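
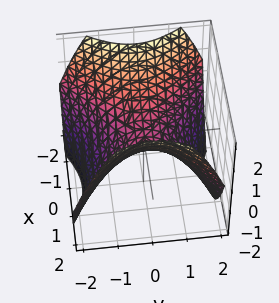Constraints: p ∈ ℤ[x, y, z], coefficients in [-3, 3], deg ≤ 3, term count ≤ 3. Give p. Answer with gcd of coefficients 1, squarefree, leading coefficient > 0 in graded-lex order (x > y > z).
First, the degree is 2 — a saddle surface; a quadric.
Next, symmetries: mirror symmetry y ↦ −y ⇒ only even powers of y; the x ↦ −x reflection is a symmetry, so x appears only in even powers.
Next, against the integer gridlines: it meets the z-axis at z = 0 (among the integer gridlines); one y-axis crossing is at y = 0.
Finally, matching integer coefficients to the picture gives p.

2*x^2 - 2*y^2 - 3*z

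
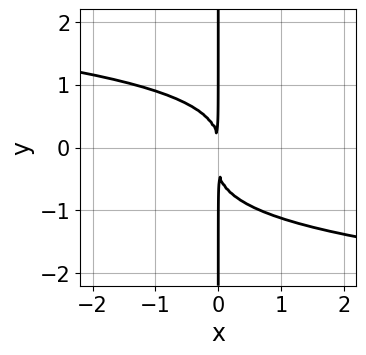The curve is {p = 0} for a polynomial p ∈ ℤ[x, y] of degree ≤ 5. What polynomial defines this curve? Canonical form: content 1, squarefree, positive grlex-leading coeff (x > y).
The degree is 4 — no degree-3 curve has this shape.
From the visible intercepts: every point of the y-axis in the box is on the curve.
Together with the visible shape, these determine p as stated.

3*x*y^3 + x*y^2 + 3*x^2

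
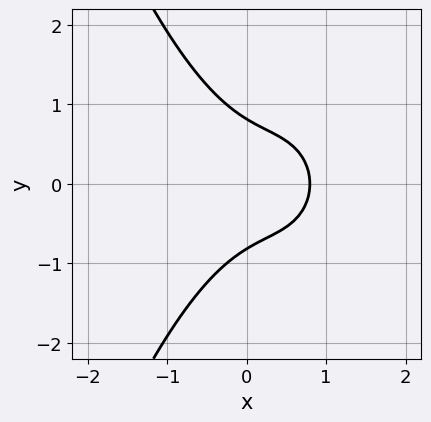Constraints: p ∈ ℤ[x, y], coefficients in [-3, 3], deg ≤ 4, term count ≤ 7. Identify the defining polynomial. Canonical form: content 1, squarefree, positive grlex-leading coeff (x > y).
3*x^3 - 3*x^2 + 3*y^2 + 3*x - 2

(a) Degree: no degree-2 curve has this shape, so deg p = 3.
(b) Symmetries: it's symmetric under y → −y, forcing even powers of y.
(c) Solving for integer coefficients yields p as stated.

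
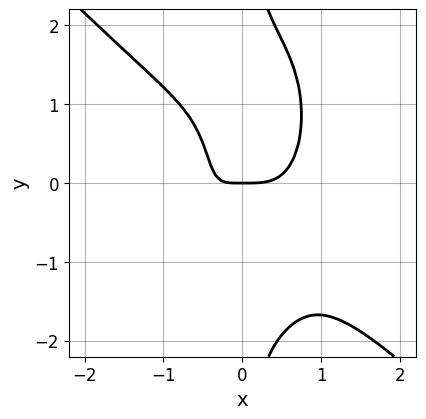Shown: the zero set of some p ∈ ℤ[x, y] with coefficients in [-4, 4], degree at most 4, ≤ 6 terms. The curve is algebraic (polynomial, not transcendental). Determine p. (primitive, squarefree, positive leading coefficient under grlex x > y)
The degree is 4 — the shape is more complex than any degree-3 curve.
Observable constraints: it crosses the y-axis at the gridline y = 0; it crosses the x-axis at the gridline x = 0.
The integer polynomial consistent with all of this is the stated p.

3*x^4 + 2*x^3*y + x*y^3 - 2*x*y - y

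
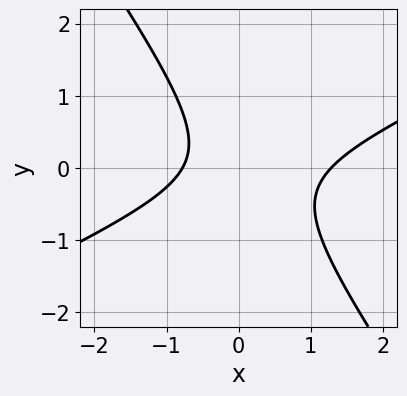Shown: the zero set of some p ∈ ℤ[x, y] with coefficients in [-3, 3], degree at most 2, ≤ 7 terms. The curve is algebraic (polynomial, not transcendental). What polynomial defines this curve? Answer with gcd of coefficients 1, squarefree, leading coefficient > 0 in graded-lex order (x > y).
1. The degree is 2 — the shape is more complex than any degree-1 curve.
2. From the visible intercepts: the curve avoids every integer y-axis point in the box.
3. Solving for integer coefficients yields p as stated.

2*x^2 - 3*x*y - 3*y^2 - x - 2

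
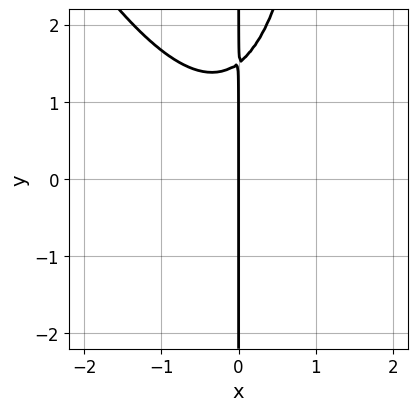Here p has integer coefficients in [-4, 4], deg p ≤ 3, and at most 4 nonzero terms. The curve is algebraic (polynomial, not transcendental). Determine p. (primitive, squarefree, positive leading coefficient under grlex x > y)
2*x^3 + x^2*y - 2*x*y + 3*x

First, the degree is 3 — no degree-2 curve has this shape.
Then, observable constraints: one x-axis crossing is at x = 0; the visible y-axis segment lies entirely on the curve.
Finally, solving for integer coefficients yields p as stated.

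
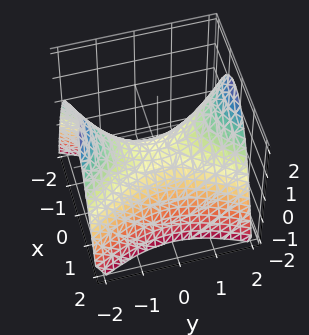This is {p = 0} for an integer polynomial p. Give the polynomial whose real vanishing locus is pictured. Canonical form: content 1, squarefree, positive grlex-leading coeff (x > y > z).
(a) The degree is 2 — a hyperbolic paraboloid; a quadric.
(b) Symmetries: the x ↦ −x reflection is a symmetry, so x appears only in even powers; it's symmetric under y → −y, forcing even powers of y.
(c) Against the integer gridlines: it meets the z-axis at z = 0 (among the integer gridlines); it crosses the y-axis at the gridline y = 0; it crosses the x-axis at the gridline x = 0.
(d) Fitting integer coefficients to these (and the overall shape) gives p.

2*x^2 - y^2 + 2*z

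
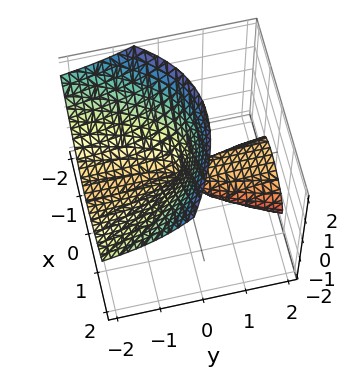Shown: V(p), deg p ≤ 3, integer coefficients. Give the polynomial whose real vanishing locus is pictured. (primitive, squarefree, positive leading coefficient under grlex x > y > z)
First, the picture has 2 separate pieces.
Next, deg p = 3.
Then, checking where it meets the axes: one z-axis crossing is at z = 0; it crosses the x-axis at the gridline x = 0; every point of the y-axis in the box is on the surface.
Finally, the integer polynomial consistent with all of this is the stated p.

x*y*z + 2*y*z^2 - z^3 + 3*x^2 + 3*y*z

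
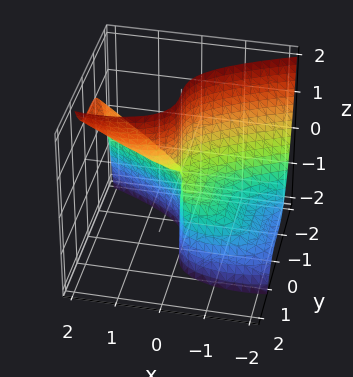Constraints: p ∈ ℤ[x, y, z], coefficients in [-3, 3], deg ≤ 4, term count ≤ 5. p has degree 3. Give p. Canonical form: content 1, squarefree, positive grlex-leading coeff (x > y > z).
1. deg p = 3. The shape is more complex than any degree-2 surface.
2. Reading off the gridlines: it meets the y-axis at y = 0 (among the integer gridlines); the visible z-axis segment lies entirely on the surface; one x-axis crossing is at x = 0.
3. Fitting integer coefficients to these (and the overall shape) gives p.

3*y^3 + 2*x^2 - 3*x*z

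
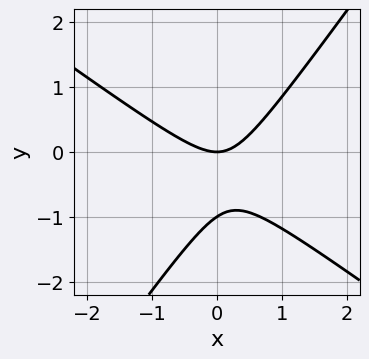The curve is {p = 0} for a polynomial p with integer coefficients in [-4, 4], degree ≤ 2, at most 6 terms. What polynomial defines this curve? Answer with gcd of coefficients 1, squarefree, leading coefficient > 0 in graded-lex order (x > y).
1. The degree is 2 — a generic line meets the curve in up to 2 points.
2. Against the integer gridlines: one x-axis crossing is at x = 0; the y-axis gridline crossings are at y ∈ {-1, 0}.
3. Matching integer coefficients to the picture gives p.

3*x^2 + 2*x*y - 3*y^2 - 3*y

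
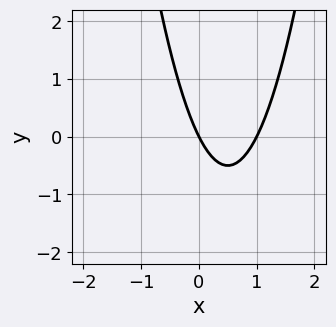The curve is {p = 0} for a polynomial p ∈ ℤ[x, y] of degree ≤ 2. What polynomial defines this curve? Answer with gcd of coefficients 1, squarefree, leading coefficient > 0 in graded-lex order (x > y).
Degree: the shape is more complex than any degree-1 curve, so deg p = 2.
Reading off the gridlines: it crosses the y-axis at the gridline y = 0; among the integer gridlines, it crosses the x-axis at x ∈ {0, 1}.
Putting this together gives p.

2*x^2 - 2*x - y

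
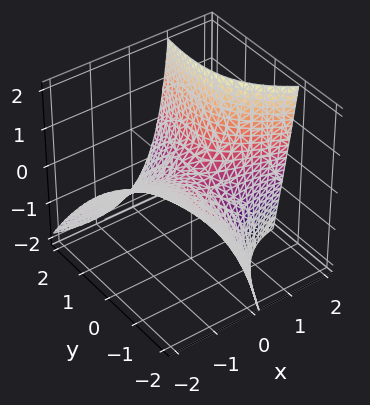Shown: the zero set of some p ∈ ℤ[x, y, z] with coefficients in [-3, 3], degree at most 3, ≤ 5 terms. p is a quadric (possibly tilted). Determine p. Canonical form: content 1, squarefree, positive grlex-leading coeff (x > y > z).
x^2 + 3*x*y + 2*x*z - y^2 - 3*z

1. Degree: a generic line meets the surface in up to 2 points, so deg p = 2.
2. Checking where it meets the axes: it meets the y-axis at y = 0 (among the integer gridlines); one x-axis crossing is at x = 0; it crosses the z-axis at the gridline z = 0.
3. Assembling these constraints gives the stated polynomial.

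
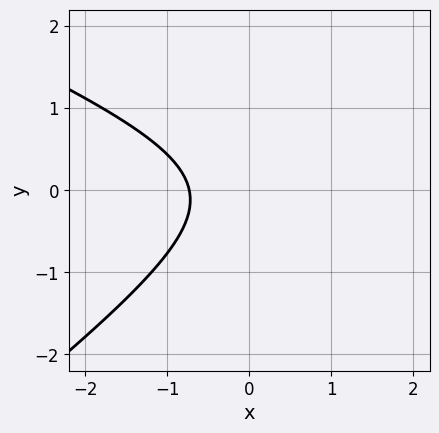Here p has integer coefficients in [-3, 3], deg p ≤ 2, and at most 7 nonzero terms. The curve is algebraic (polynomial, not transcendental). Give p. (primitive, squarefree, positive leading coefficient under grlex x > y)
Degree: the shape is more complex than any degree-1 curve, so deg p = 2.
Checking where it meets the axes: it misses every integer gridline on the y-axis.
Fitting integer coefficients to these (and the overall shape) gives p.

x^2 + x*y - 3*y^2 - 2*x - 2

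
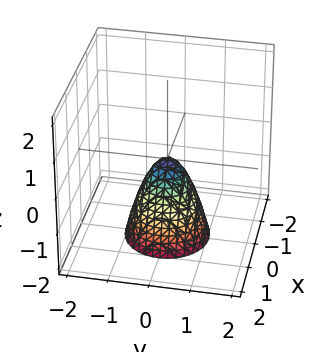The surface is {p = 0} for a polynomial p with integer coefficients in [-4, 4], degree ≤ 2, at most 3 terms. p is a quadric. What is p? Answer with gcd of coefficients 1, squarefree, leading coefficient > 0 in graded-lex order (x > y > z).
2*x^2 + 2*y^2 + z

1. deg p = 2.
2. Symmetry: every cross-section ⟂ z is a circle, so x, y appear only via x² + y².
3. Checking where it meets the axes: a circular section at z = -2 has radius exactly 1; it crosses the x-axis at the gridline x = 0; it meets the y-axis at y = 0 (among the integer gridlines); it crosses the z-axis at the gridline z = 0.
4. Assembling these constraints gives the stated polynomial.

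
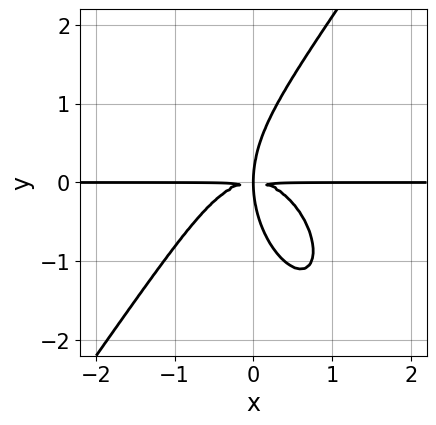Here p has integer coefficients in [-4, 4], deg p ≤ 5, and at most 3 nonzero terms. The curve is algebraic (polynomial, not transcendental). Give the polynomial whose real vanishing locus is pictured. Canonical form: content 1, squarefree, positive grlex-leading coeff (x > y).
First, deg p = 4. No degree-3 curve has this shape.
Then, checking where it meets the axes: the visible x-axis segment lies entirely on the curve.
Finally, matching integer coefficients to the picture gives p.

3*x^3*y - y^4 + 3*x*y^2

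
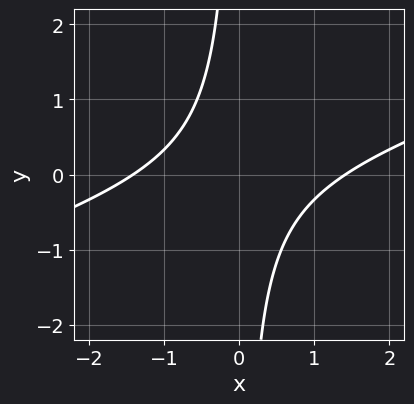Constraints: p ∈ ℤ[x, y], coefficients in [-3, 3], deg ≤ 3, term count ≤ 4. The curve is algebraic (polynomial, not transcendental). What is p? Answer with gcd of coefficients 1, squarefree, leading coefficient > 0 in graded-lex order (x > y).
x^2 - 3*x*y - 2

First, deg p = 2. A generic line meets the curve in up to 2 points.
Next, checking where it meets the axes: no y-intercept at any integer in the box.
Finally, putting this together gives p.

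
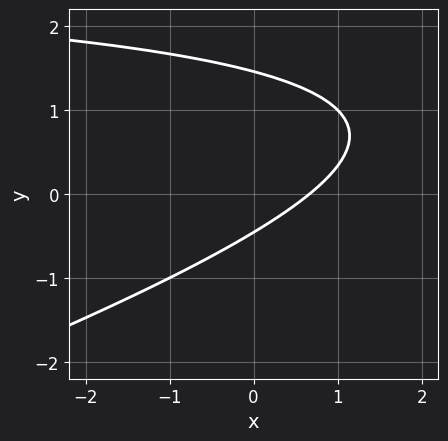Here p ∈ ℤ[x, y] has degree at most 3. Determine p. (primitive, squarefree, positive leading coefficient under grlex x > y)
x*y - 3*y^2 - 3*x + 3*y + 2

deg p = 2. No degree-1 curve has this shape.
Solving for integer coefficients yields p as stated.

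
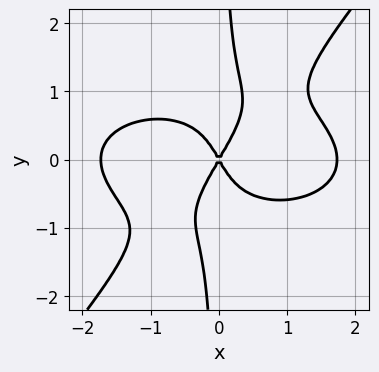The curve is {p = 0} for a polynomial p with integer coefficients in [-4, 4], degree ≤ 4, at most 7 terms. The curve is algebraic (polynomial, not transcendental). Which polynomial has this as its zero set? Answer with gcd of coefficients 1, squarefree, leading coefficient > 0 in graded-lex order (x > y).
(a) The degree is 4 — a generic line meets the curve in up to 4 points.
(b) Reading off the gridlines: one x-axis crossing is at x = 0; one y-axis crossing is at y = 0.
(c) Solving for integer coefficients yields p as stated.

x^4 + 3*x^2*y^2 - 3*x*y^3 - 3*x^2 + y^2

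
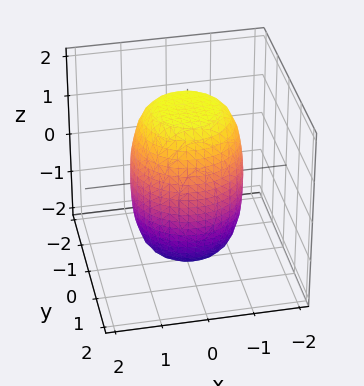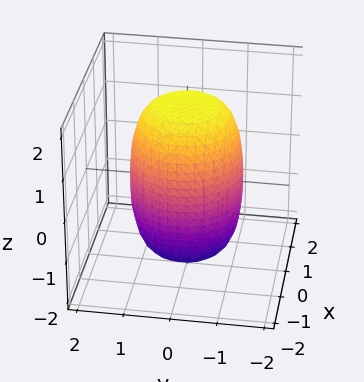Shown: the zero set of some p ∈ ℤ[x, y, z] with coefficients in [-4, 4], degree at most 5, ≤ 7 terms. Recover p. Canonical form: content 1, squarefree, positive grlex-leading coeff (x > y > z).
2*x^4 + 4*x^2*y^2 + 2*y^4 - x^2 - y^2 + z^2 - 3

First, the degree is 4 — the shape is more complex than any degree-3 surface.
Then, by symmetry, the surface is invariant under rotation about z: p = q(x² + y², z).
Next, reading off the gridlines: a circular section at z = 0 has radius between 1 and 2.
Finally, solving for integer coefficients yields p as stated.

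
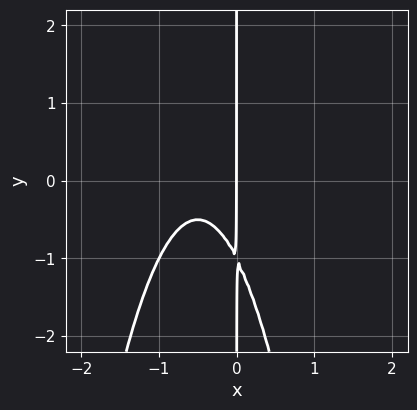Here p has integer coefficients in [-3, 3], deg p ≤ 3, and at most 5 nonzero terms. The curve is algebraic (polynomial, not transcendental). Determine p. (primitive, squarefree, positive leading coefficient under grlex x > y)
2*x^3 + 2*x^2 + x*y + x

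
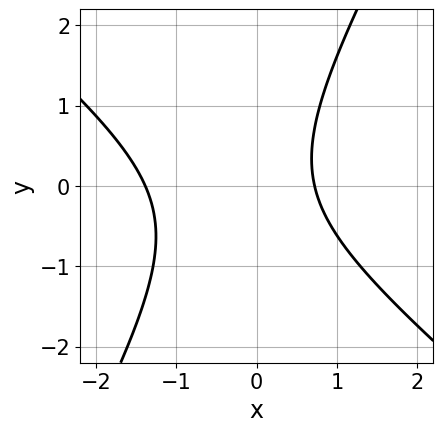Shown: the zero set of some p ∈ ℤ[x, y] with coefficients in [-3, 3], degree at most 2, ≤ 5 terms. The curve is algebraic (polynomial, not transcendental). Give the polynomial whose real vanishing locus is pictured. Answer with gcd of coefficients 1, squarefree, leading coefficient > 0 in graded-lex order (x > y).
3*x^2 + 2*x*y - 2*y^2 + 2*x - 3

Degree: no degree-1 curve has this shape, so deg p = 2.
Observable constraints: it misses every integer gridline on the y-axis.
Putting this together gives p.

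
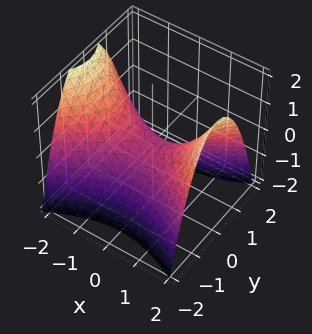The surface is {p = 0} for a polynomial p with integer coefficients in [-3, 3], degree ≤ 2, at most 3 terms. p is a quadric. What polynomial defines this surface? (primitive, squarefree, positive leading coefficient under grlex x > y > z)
1. Degree: a hyperbolic paraboloid; a quadric, so deg p = 2.
2. Symmetries: mirror symmetry y ↦ −y ⇒ only even powers of y; mirror symmetry x ↦ −x ⇒ only even powers of x.
3. From the visible intercepts: it meets the z-axis at z = 0 (among the integer gridlines); it crosses the x-axis at the gridline x = 0; it meets the y-axis at y = 0 (among the integer gridlines).
4. These observations pin down the coefficients.

x^2 - 2*y^2 - 2*z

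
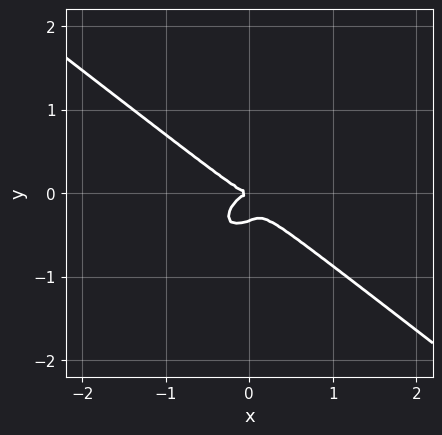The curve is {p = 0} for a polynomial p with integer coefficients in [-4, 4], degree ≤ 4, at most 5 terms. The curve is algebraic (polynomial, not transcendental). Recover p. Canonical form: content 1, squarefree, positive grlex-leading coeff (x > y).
2*x^3 - x*y^2 + 3*y^3 + y^2

1. Degree: the shape is more complex than any degree-2 curve, so deg p = 3.
2. Against the integer gridlines: it meets the x-axis at x = 0 (among the integer gridlines); it meets the y-axis at y = 0 (among the integer gridlines).
3. Fitting integer coefficients to these (and the overall shape) gives p.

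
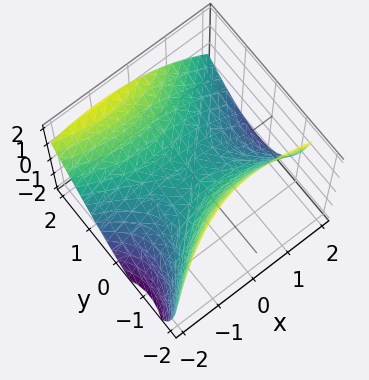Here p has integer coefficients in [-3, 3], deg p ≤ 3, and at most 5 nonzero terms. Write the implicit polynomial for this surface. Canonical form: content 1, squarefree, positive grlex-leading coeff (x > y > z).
(a) deg p = 2. A generic line meets the surface in up to 2 points.
(b) From the visible intercepts: one z-axis crossing is at z = 0; it crosses the y-axis at the gridline y = 0; it meets the x-axis at x = 0 (among the integer gridlines).
(c) Matching integer coefficients to the picture gives p.

x^2 + x*y - 2*y^2 + y*z + 3*z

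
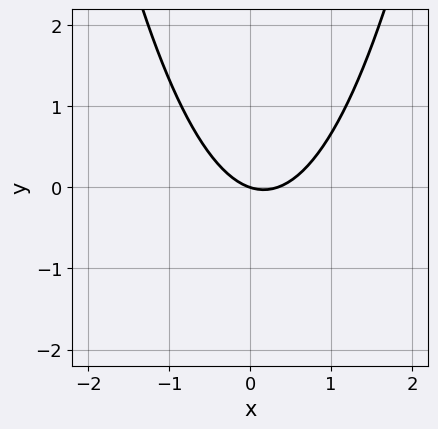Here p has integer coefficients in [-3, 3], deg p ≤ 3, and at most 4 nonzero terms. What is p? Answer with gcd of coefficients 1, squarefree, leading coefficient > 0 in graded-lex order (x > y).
First, degree: no degree-1 curve has this shape, so deg p = 2.
Next, from the visible intercepts: it crosses the y-axis at the gridline y = 0; it crosses the x-axis at the gridline x = 0.
Finally, the integer polynomial consistent with all of this is the stated p.

3*x^2 - x - 3*y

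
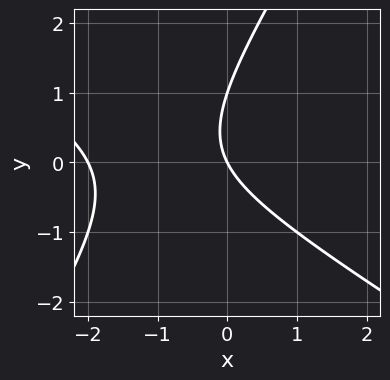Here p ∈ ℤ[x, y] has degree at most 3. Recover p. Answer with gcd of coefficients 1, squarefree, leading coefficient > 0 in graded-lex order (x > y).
x^2 + x*y - y^2 + 2*x + y

1. deg p = 2.
2. From the axis intercepts and sections: the y-axis gridline crossings are at y ∈ {0, 1}; the x-axis gridline crossings are at x ∈ {-2, 0}.
3. These observations pin down the coefficients.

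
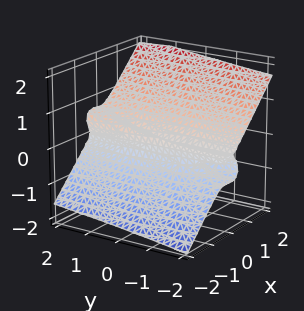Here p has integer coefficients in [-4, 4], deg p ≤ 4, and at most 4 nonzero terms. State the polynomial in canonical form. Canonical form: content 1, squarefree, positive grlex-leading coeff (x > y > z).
2*x^3 + y*z^2 - 3*z^3 + x^2

1. Degree: a generic line meets the surface in up to 3 points, so deg p = 3.
2. From the visible intercepts: it meets the x-axis at x = 0 (among the integer gridlines); the visible y-axis segment lies entirely on the surface.
3. Assembling these constraints gives the stated polynomial.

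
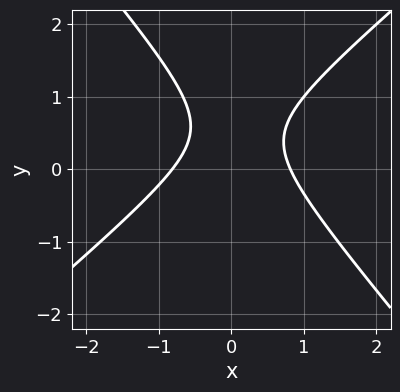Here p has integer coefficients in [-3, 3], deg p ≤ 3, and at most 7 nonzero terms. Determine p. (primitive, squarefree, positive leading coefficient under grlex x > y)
(a) The degree is 2 — a generic line meets the curve in up to 2 points.
(b) Reading off the gridlines: it misses every integer gridline on the y-axis.
(c) Together with the visible shape, these determine p as stated.

3*x^2 - x*y - 3*y^2 + 3*y - 2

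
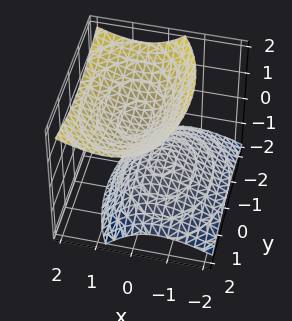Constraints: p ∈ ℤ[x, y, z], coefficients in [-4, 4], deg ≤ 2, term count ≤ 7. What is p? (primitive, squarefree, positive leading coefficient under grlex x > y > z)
2*x^2 - 2*x*z + y^2 - 2*z^2 + 1

1. I count 2 distinct pieces. They look like related sheets of one shape, so recover p as a whole.
2. deg p = 2. A generic line meets the surface in up to 2 points.
3. Observable constraints: it misses every integer gridline on the y-axis; no x-intercept at any integer in the box.
4. Matching integer coefficients to the picture gives p.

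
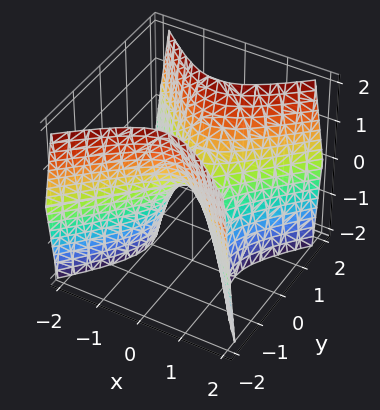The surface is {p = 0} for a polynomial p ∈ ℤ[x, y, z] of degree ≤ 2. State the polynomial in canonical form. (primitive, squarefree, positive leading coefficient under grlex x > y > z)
Degree: a hyperbolic paraboloid; a quadric, so deg p = 2.
Symmetries: it's symmetric under y → −y, forcing even powers of y; mirror symmetry x ↦ −x ⇒ only even powers of x.
Checking where it meets the axes: one z-axis crossing is at z = 0; it crosses the x-axis at the gridline x = 0.
Fitting integer coefficients to these (and the overall shape) gives p.

2*x^2 - 2*y^2 + z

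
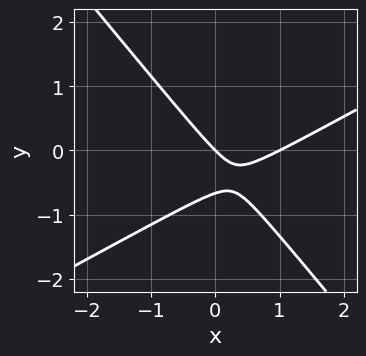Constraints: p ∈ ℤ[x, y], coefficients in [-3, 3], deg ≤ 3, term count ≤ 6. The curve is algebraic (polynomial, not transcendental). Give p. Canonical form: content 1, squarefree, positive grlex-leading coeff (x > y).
2*x^2 - 2*x*y - 3*y^2 - 2*x - 2*y

1. Degree: no degree-1 curve has this shape, so deg p = 2.
2. Checking where it meets the axes: it meets the y-axis at y = 0 (among the integer gridlines); among the integer gridlines, it crosses the x-axis at x ∈ {0, 1}.
3. Matching integer coefficients to the picture gives p.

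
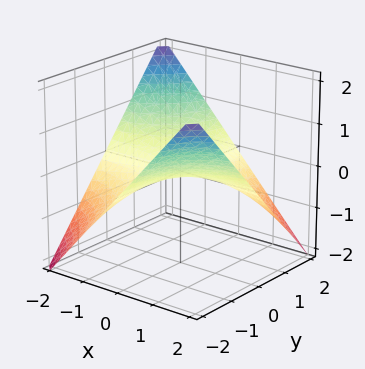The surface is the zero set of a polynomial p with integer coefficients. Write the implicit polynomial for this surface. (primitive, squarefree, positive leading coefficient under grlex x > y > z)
x*y + 2*z

(a) deg p = 2.
(b) Observable constraints: every point of the x-axis in the box is on the surface; it meets the z-axis at z = 0 (among the integer gridlines).
(c) The integer polynomial consistent with all of this is the stated p.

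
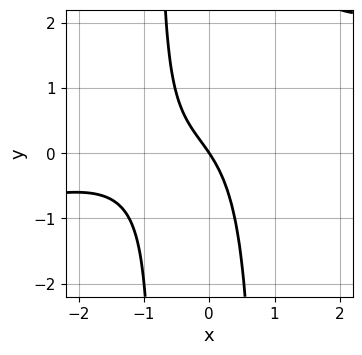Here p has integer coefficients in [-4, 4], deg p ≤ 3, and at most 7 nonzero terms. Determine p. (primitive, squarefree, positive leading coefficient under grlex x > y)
x^3 - 3*x^2*y + 2*x^2 + 3*x + 2*y

First, degree: the shape is more complex than any degree-2 curve, so deg p = 3.
Then, reading off the gridlines: one y-axis crossing is at y = 0; it crosses the x-axis at the gridline x = 0.
Finally, these observations pin down the coefficients.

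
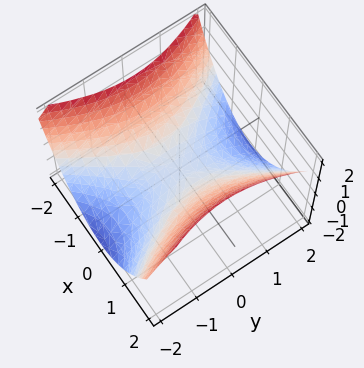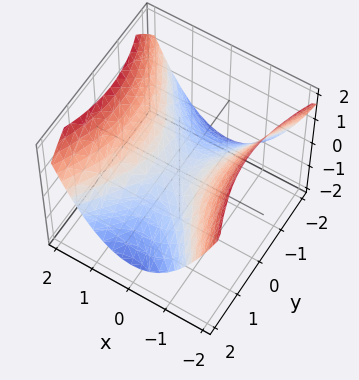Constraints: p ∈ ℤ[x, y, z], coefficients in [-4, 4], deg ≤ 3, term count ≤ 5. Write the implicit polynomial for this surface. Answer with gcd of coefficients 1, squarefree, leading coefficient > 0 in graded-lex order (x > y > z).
2*x^2 - y^2 - 3*z

First, the degree is 2 — a saddle surface; a quadric.
Then, symmetries: mirror symmetry y ↦ −y ⇒ only even powers of y; the x ↦ −x reflection is a symmetry, so x appears only in even powers.
Then, reading off the gridlines: one z-axis crossing is at z = 0; one y-axis crossing is at y = 0; it crosses the x-axis at the gridline x = 0.
Finally, matching integer coefficients to the picture gives p.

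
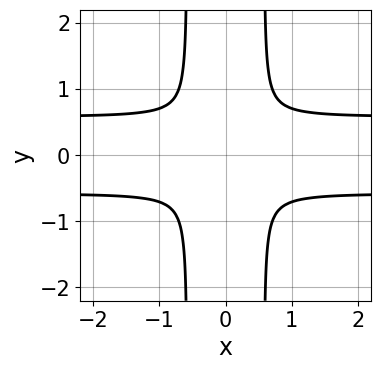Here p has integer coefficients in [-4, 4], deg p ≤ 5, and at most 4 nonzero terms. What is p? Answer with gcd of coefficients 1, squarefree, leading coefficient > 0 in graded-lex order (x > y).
3*x^2*y^2 - x^2 - y^2

The degree is 4 — no degree-3 curve has this shape.
Symmetries: mirror symmetry y ↦ −y ⇒ only even powers of y; mirror symmetry x ↦ −x ⇒ only even powers of x.
Together with the visible shape, these determine p as stated.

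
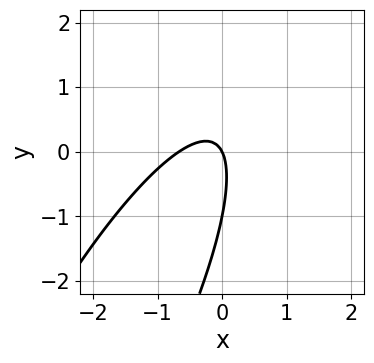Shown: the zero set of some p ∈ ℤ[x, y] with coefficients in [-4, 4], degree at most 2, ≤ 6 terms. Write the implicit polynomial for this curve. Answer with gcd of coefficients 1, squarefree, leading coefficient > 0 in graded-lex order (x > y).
(a) deg p = 2.
(b) From the visible intercepts: one x-axis crossing is at x = 0; among the integer gridlines, it crosses the y-axis at y ∈ {-1, 0}.
(c) Putting this together gives p.

3*x^2 - 3*x*y + y^2 + 2*x + y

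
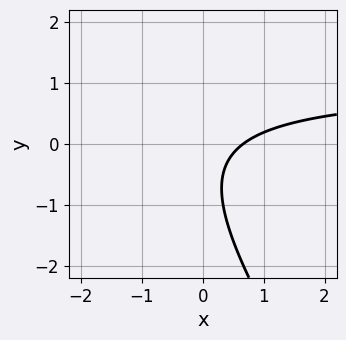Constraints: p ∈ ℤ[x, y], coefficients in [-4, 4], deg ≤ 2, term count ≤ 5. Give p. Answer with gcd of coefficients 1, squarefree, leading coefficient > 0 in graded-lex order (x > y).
3*x*y + 2*y^2 - 3*x + 2*y + 2

First, degree: the shape is more complex than any degree-1 curve, so deg p = 2.
Then, reading off the gridlines: the curve avoids every integer y-axis point in the box.
Finally, fitting integer coefficients to these (and the overall shape) gives p.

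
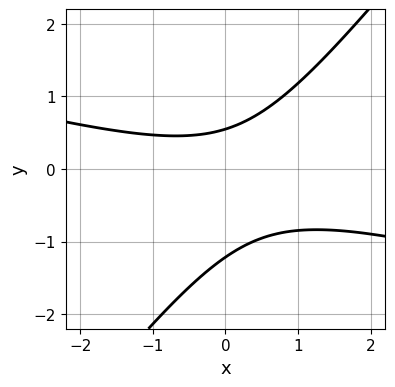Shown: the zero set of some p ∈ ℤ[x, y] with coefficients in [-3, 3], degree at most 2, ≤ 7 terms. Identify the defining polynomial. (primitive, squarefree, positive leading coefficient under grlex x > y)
x^2 + 3*x*y - 3*y^2 - 2*y + 2

First, deg p = 2.
Next, against the integer gridlines: it misses every integer gridline on the x-axis.
Finally, solving for integer coefficients yields p as stated.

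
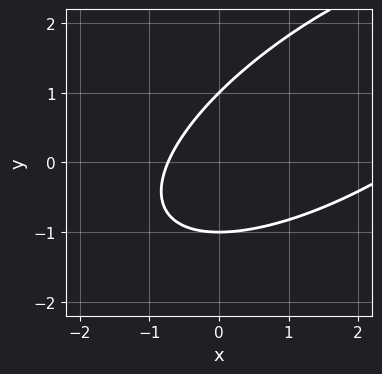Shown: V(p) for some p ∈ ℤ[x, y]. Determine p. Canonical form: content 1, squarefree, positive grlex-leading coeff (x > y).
(a) deg p = 2.
(b) Reading off the gridlines: the y-axis gridline crossings are at y ∈ {-1, 1}.
(c) Putting this together gives p.

x^2 - 2*x*y + 2*y^2 - 2*x - 2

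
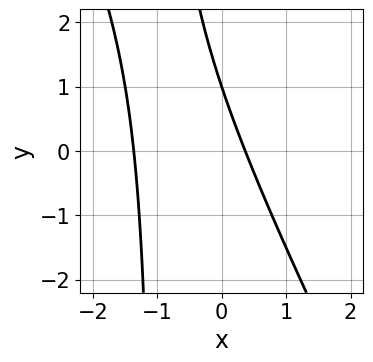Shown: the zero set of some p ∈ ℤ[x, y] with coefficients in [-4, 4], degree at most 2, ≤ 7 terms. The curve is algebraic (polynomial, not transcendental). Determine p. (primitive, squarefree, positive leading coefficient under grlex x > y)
2*x^2 + x*y + 2*x + y - 1

First, degree: the shape is more complex than any degree-1 curve, so deg p = 2.
Next, against the integer gridlines: it crosses the y-axis at the gridline y = 1.
Finally, the integer polynomial consistent with all of this is the stated p.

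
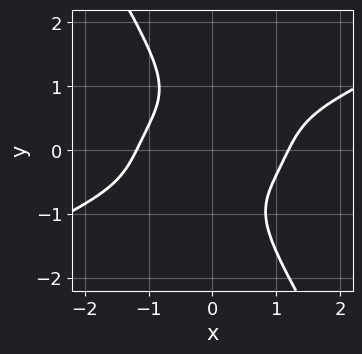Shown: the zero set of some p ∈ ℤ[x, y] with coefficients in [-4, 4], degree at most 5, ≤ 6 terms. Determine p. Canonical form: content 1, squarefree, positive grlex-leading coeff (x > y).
deg p = 4. The shape is more complex than any degree-3 curve.
From the axis intercepts and sections: the curve avoids every integer y-axis point in the box.
Putting this together gives p.

x^4 - 2*x^3*y + x^2*y^2 - 2*x*y^3 - 2*y^4 - 2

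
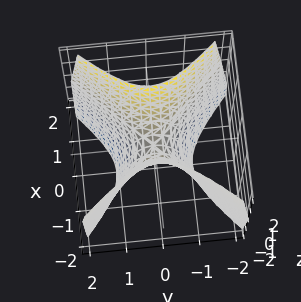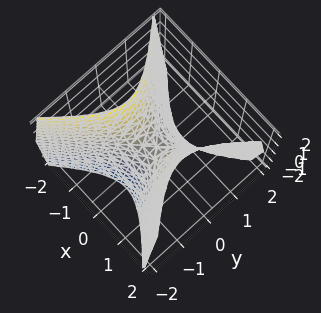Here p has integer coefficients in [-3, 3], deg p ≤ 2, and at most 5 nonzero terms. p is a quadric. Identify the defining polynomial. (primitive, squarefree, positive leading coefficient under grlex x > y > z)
deg p = 2. A saddle surface; a quadric.
Symmetries: the y ↦ −y reflection is a symmetry, so y appears only in even powers; the x ↦ −x reflection is a symmetry, so x appears only in even powers.
Reading off the gridlines: one y-axis crossing is at y = 0; it meets the x-axis at x = 0 (among the integer gridlines); it crosses the z-axis at the gridline z = 0.
These observations pin down the coefficients.

2*x^2 - 2*y^2 - z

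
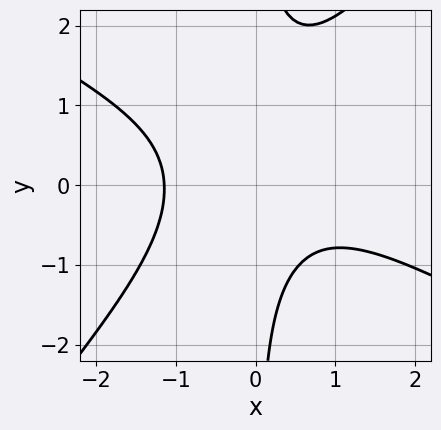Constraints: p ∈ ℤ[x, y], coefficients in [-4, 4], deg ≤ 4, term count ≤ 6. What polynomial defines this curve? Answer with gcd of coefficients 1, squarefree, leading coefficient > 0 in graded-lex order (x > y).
2*x^3 + 2*x^2*y - 3*x*y^2 + 2*x*y + 3

First, deg p = 3. No degree-2 curve has this shape.
Then, checking where it meets the axes: the curve avoids every integer y-axis point in the box.
Finally, putting this together gives p.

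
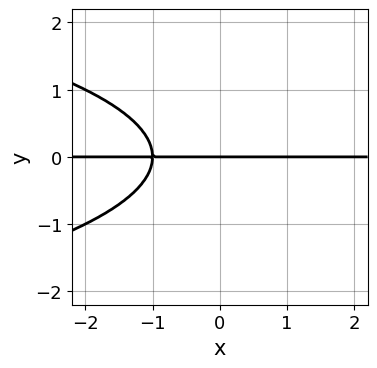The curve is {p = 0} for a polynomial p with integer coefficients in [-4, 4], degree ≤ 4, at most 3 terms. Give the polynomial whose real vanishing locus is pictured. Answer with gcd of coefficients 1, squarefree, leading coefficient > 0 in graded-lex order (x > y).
y^3 + x*y + y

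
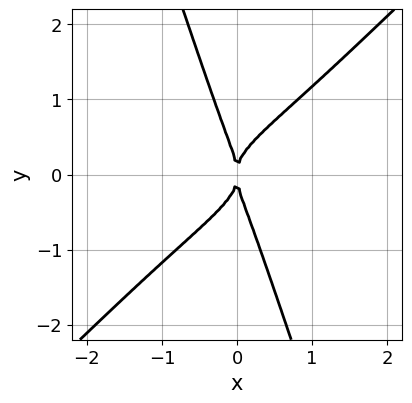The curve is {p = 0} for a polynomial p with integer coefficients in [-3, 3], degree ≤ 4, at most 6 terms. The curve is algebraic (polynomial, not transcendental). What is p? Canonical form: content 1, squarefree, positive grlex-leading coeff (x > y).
(a) deg p = 4. A generic line meets the curve in up to 4 points.
(b) Observable constraints: it meets the y-axis at y = 0 (among the integer gridlines); one x-axis crossing is at x = 0.
(c) Fitting integer coefficients to these (and the overall shape) gives p.

3*x^2*y^2 - 2*x*y^3 - y^4 + x^2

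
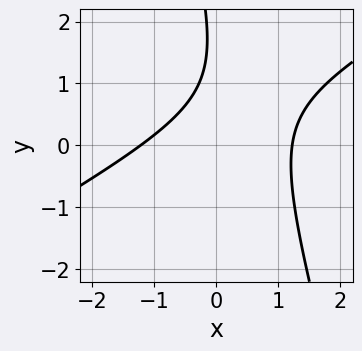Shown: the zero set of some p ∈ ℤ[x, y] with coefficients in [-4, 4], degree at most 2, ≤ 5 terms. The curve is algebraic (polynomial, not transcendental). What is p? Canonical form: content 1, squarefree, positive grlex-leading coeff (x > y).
2*x^2 - 3*x*y - y^2 + 3*y - 3

1. The degree is 2 — the shape is more complex than any degree-1 curve.
2. Reading off the gridlines: it misses every integer gridline on the y-axis.
3. Putting this together gives p.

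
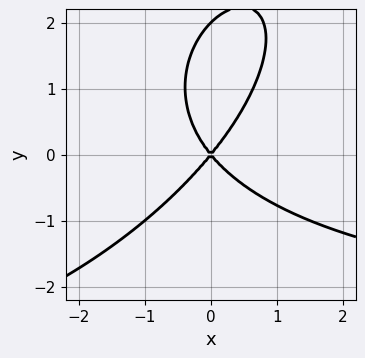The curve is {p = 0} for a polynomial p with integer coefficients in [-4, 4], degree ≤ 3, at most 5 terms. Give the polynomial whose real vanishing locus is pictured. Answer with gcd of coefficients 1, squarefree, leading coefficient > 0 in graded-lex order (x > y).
1. deg p = 3.
2. Checking where it meets the axes: one x-axis crossing is at x = 0; the y-axis gridline crossings are at y ∈ {0, 2}.
3. Solving for integer coefficients yields p as stated.

x^2*y - x*y^2 + y^3 + 3*x^2 - 2*y^2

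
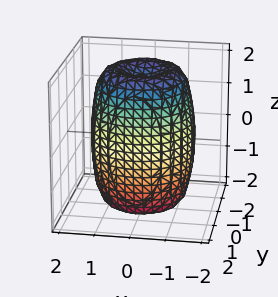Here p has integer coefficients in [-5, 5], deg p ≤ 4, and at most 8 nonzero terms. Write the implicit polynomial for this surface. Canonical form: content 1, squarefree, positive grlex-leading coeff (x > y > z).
2*x^4 + 4*x^2*y^2 + 2*y^4 - 3*x^2 - 3*y^2 + z^2 - 3

deg p = 4.
By symmetry, every cross-section ⟂ z is a circle, so x, y appear only via x² + y².
Reading off the gridlines: a circular section at z = -2 has radius between 0 and 1.
Putting this together gives p.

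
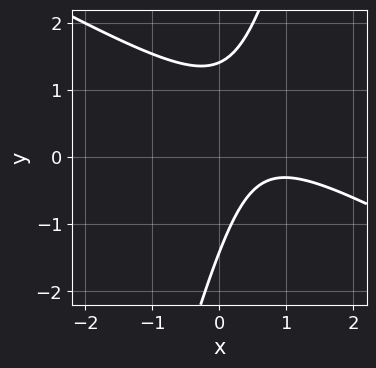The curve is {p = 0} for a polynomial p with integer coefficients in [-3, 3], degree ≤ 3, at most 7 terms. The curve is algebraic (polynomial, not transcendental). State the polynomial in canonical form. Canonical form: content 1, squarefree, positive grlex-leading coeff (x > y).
deg p = 2. A generic line meets the curve in up to 2 points.
From the axis intercepts and sections: it misses every integer gridline on the x-axis.
Matching integer coefficients to the picture gives p.

2*x^2 + 3*x*y - y^2 - 3*x + 2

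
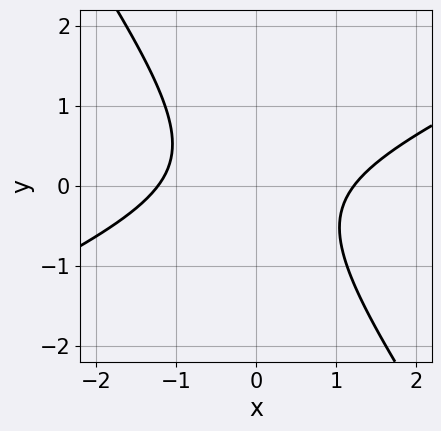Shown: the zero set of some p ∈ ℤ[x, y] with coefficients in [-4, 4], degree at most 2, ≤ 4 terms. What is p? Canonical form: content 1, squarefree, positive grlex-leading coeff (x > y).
First, degree: a generic line meets the curve in up to 2 points, so deg p = 2.
Next, from the axis intercepts and sections: no y-intercept at any integer in the box.
Finally, fitting integer coefficients to these (and the overall shape) gives p.

2*x^2 - 3*x*y - 3*y^2 - 3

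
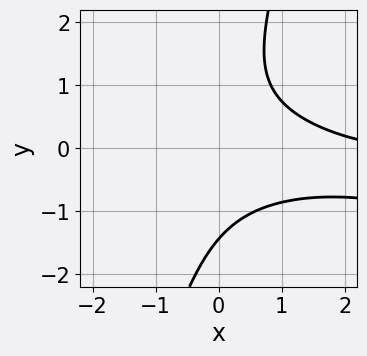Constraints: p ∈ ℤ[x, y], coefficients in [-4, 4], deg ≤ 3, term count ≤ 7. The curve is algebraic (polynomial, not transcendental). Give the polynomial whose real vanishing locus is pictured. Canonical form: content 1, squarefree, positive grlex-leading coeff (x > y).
x^2*y + 3*x*y^2 - y^3 + x - 3

(a) The degree is 3 — a generic line meets the curve in up to 3 points.
(b) From the visible intercepts: no x-intercept at any integer in the box.
(c) Solving for integer coefficients yields p as stated.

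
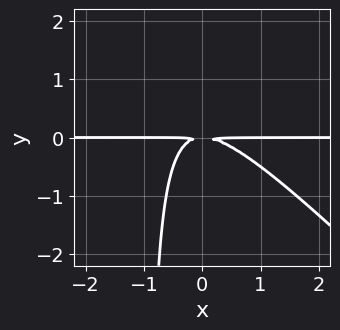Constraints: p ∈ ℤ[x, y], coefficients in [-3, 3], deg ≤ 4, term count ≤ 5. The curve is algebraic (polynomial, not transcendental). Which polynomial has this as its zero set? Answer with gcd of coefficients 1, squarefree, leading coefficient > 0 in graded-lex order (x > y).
Degree: the shape is more complex than any degree-2 curve, so deg p = 3.
Against the integer gridlines: the visible x-axis segment lies entirely on the curve.
Fitting integer coefficients to these (and the overall shape) gives p.

x^2*y + x*y^2 + y^2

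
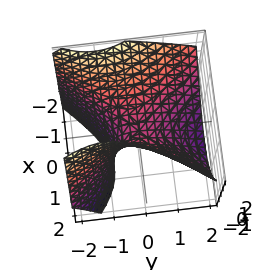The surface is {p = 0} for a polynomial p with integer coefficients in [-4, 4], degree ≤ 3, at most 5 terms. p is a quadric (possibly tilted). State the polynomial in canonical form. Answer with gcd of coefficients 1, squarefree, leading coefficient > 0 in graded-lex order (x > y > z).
3*x^2 + 2*x*z - 2*y^2 - 2*y*z - 3*z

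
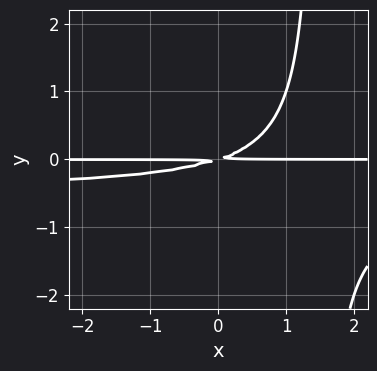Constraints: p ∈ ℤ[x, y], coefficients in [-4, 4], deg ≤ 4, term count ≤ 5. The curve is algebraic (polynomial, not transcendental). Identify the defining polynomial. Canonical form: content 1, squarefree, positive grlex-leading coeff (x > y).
2*x*y^2 + x*y - 3*y^2

Degree: no degree-2 curve has this shape, so deg p = 3.
From the axis intercepts and sections: every point of the x-axis in the box is on the curve.
These observations pin down the coefficients.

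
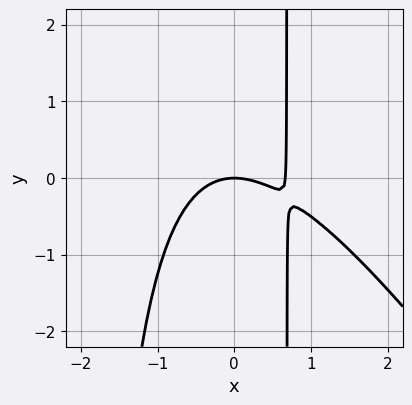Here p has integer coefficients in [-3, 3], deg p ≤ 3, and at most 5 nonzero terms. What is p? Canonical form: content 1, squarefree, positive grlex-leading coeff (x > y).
3*x^3 + 2*x^2*y - 2*x^2 + 3*x*y - 3*y

(a) deg p = 3.
(b) Observable constraints: it meets the x-axis at x = 0 (among the integer gridlines); it crosses the y-axis at the gridline y = 0.
(c) Fitting integer coefficients to these (and the overall shape) gives p.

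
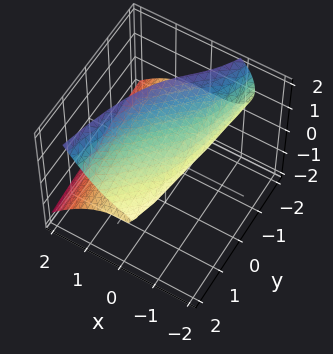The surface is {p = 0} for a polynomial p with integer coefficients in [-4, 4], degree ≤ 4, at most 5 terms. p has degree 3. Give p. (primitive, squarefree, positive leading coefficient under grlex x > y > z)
x^3 + x*z - y*z - 2*z^2 + 3*z

The degree is 3 — no degree-2 surface has this shape.
From the axis intercepts and sections: it crosses the z-axis at the gridline z = 0; every point of the y-axis in the box is on the surface; it meets the x-axis at x = 0 (among the integer gridlines).
These observations pin down the coefficients.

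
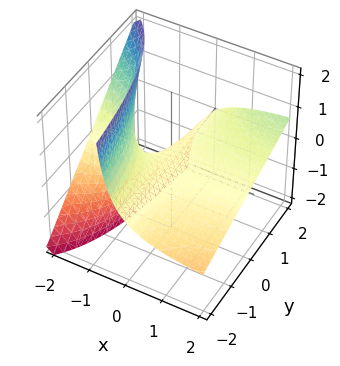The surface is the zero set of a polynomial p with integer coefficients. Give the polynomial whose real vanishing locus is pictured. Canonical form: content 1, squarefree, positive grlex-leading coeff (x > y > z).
First, degree: no degree-1 surface has this shape, so deg p = 2.
Next, against the integer gridlines: the visible x-axis segment lies entirely on the surface; the visible y-axis segment lies entirely on the surface; it meets the z-axis at z = 0 (among the integer gridlines).
Finally, putting this together gives p.

x*y - 2*x*z - 2*z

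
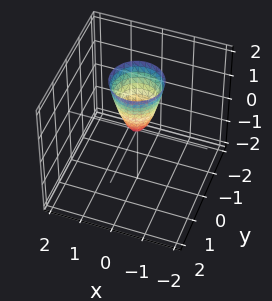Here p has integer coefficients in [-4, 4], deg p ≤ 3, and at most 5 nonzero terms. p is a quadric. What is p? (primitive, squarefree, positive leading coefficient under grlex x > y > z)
1. Degree: a paraboloid; a quadric, so deg p = 2.
2. Symmetry: every cross-section ⟂ z is a circle, so x, y appear only via x² + y².
3. Observable constraints: one z-axis crossing is at z = 0; it crosses the y-axis at the gridline y = 0; a circular section at z = 1 has radius between 0 and 1.
4. Solving for integer coefficients yields p as stated.

3*x^2 + 3*y^2 - z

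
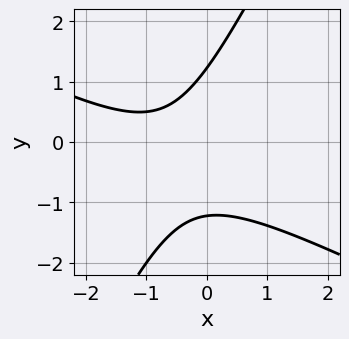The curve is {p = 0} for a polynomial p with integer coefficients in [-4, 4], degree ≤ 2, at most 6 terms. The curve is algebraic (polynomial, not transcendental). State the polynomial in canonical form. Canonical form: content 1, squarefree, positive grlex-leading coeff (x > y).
2*x^2 + 3*x*y - 2*y^2 + 3*x + 3

(a) Degree: no degree-1 curve has this shape, so deg p = 2.
(b) From the visible intercepts: it misses every integer gridline on the x-axis.
(c) Assembling these constraints gives the stated polynomial.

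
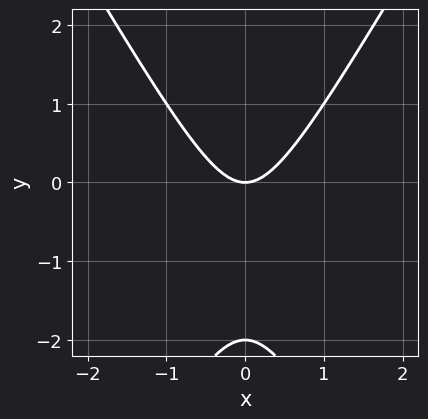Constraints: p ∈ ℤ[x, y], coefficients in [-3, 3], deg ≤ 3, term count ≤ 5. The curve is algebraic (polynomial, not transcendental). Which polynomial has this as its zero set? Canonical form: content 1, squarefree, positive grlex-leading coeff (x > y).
1. The degree is 2 — a generic line meets the curve in up to 2 points.
2. Symmetries: mirror symmetry x ↦ −x ⇒ only even powers of x.
3. Checking where it meets the axes: it meets the x-axis at x = 0 (among the integer gridlines); among the integer gridlines, it crosses the y-axis at y ∈ {-2, 0}.
4. Together with the visible shape, these determine p as stated.

3*x^2 - y^2 - 2*y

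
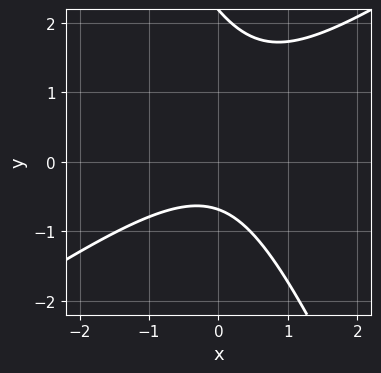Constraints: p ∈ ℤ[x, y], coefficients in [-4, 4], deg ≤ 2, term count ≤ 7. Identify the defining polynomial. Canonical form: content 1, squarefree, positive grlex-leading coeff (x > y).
1. deg p = 2. No degree-1 curve has this shape.
2. From the axis intercepts and sections: it misses every integer gridline on the x-axis.
3. These observations pin down the coefficients.

3*x^2 - 3*x*y - 2*y^2 + 3*y + 3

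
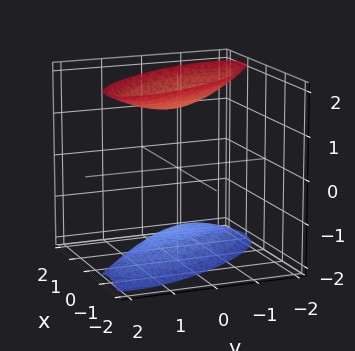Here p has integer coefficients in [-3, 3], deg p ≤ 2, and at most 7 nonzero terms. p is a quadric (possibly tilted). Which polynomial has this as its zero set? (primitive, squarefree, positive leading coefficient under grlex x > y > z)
2*x^2 + 2*x*y + y^2 - z^2 + 2

1. I count 2 distinct pieces. Treating them together as one polynomial.
2. deg p = 2. No degree-1 surface has this shape.
3. Observable constraints: the surface avoids every integer y-axis point in the box; no x-intercept at any integer in the box.
4. The integer polynomial consistent with all of this is the stated p.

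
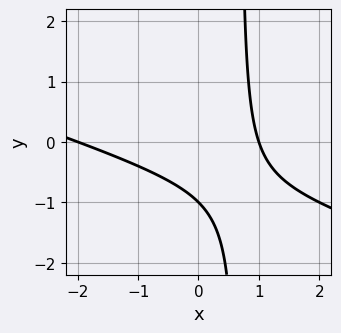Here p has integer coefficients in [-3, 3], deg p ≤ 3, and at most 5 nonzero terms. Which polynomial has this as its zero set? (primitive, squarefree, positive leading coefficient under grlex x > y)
First, the degree is 2 — no degree-1 curve has this shape.
Then, against the integer gridlines: it crosses the y-axis at the gridline y = -1; the x-axis gridline crossings are at x ∈ {-2, 1}.
Finally, together with the visible shape, these determine p as stated.

x^2 + 3*x*y + x - 2*y - 2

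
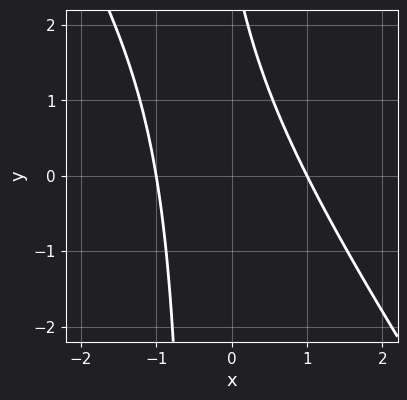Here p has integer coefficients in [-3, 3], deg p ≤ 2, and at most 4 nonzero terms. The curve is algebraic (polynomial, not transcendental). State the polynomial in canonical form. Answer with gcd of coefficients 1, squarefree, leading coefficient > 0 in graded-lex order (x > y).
First, the degree is 2 — a generic line meets the curve in up to 2 points.
Then, from the axis intercepts and sections: no y-intercept at any integer in the box; the x-axis gridline crossings are at x ∈ {-1, 1}.
Finally, matching integer coefficients to the picture gives p.

3*x^2 + 2*x*y + y - 3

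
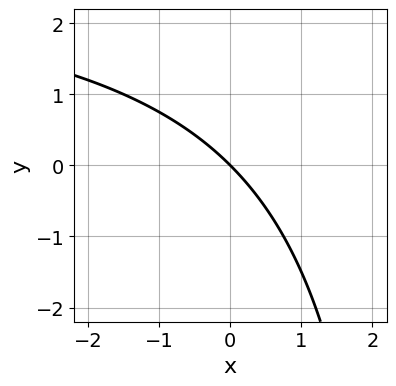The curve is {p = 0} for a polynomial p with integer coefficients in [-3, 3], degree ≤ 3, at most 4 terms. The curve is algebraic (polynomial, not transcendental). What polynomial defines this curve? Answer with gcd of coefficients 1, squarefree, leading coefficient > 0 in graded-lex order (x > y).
deg p = 2. A generic line meets the curve in up to 2 points.
Against the integer gridlines: one x-axis crossing is at x = 0; one y-axis crossing is at y = 0.
Together with the visible shape, these determine p as stated.

x*y - 3*x - 3*y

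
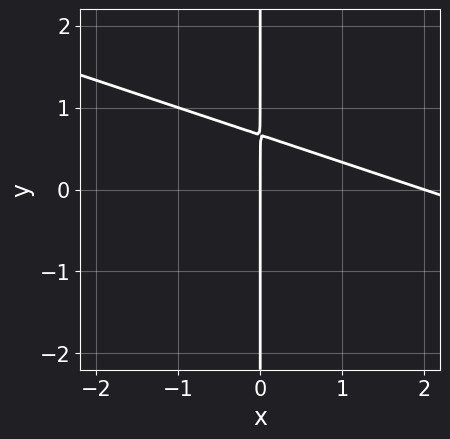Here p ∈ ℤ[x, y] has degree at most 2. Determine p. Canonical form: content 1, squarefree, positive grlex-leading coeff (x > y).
(a) Degree: the shape is more complex than any degree-1 curve, so deg p = 2.
(b) Checking where it meets the axes: the x-axis gridline crossings are at x ∈ {0, 2}; every point of the y-axis in the box is on the curve.
(c) Putting this together gives p.

x^2 + 3*x*y - 2*x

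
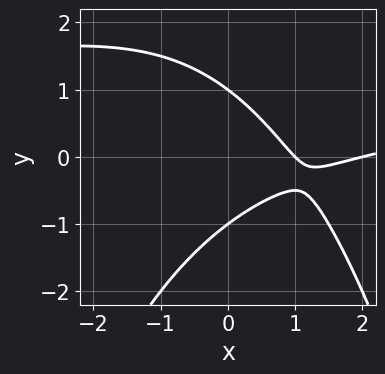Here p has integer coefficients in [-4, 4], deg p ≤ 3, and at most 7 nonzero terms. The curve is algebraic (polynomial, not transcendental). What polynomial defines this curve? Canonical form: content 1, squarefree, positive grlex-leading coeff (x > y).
Degree: the shape is more complex than any degree-2 curve, so deg p = 3.
Against the integer gridlines: the y-axis gridline crossings are at y ∈ {-1, 1}; the x-axis gridline crossings are at x ∈ {1, 2}.
Solving for integer coefficients yields p as stated.

x^2*y - x^2 + 2*y^2 + 3*x - 2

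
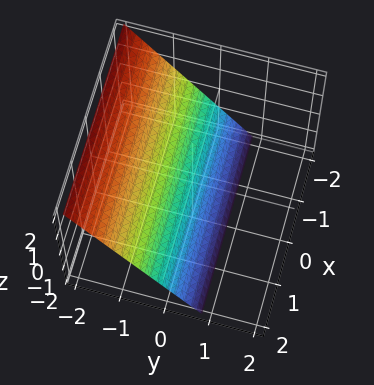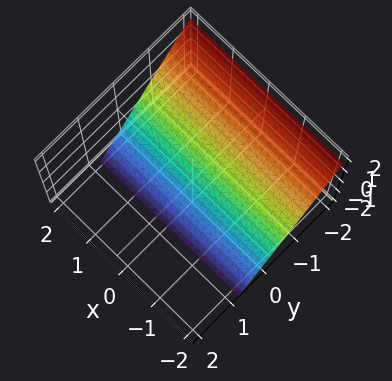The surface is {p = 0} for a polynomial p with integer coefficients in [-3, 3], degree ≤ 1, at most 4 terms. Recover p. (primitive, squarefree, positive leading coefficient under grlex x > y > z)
1. The degree is 1 — the surface is flat (a plane).
2. Reading off the gridlines: one z-axis crossing is at z = -1; the surface avoids every integer x-axis point in the box.
3. These observations pin down the coefficients.

3*y + 2*z + 2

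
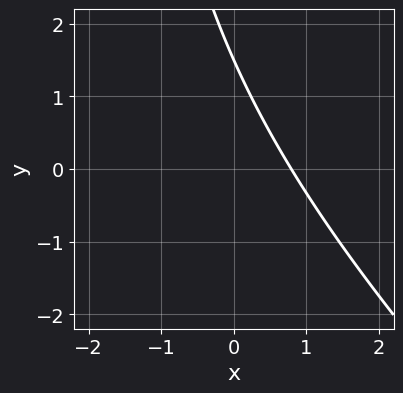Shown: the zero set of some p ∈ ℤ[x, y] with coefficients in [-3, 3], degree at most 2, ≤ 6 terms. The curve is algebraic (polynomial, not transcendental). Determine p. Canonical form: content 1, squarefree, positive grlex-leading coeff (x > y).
x^2 + x*y + 3*x + 2*y - 3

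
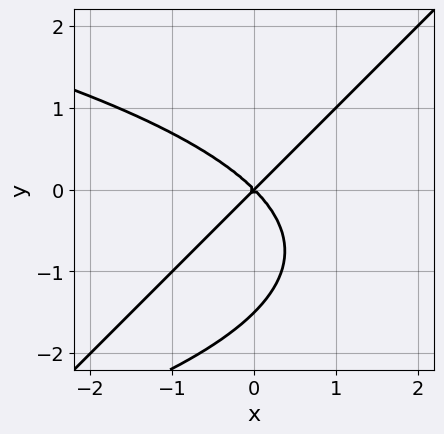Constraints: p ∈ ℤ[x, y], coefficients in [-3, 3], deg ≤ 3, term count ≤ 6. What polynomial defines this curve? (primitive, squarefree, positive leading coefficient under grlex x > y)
2*x*y^2 - 2*y^3 + 3*x^2 - 3*y^2

(a) deg p = 3.
(b) Against the integer gridlines: it meets the x-axis at x = 0 (among the integer gridlines); one y-axis crossing is at y = 0.
(c) Solving for integer coefficients yields p as stated.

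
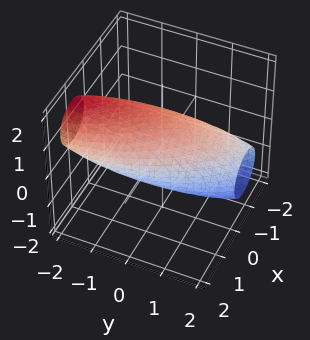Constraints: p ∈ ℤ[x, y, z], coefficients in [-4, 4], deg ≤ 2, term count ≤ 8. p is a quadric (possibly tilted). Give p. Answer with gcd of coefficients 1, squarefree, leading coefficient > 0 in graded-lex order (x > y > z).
Degree: a generic line meets the surface in up to 2 points, so deg p = 2.
Against the integer gridlines: the x-axis gridline crossings are at x ∈ {-1, 1}; the z-axis gridline crossings are at z ∈ {-1, 1}.
The integer polynomial consistent with all of this is the stated p.

3*x^2 + 2*x*y + y^2 + 2*y*z + 3*z^2 - 3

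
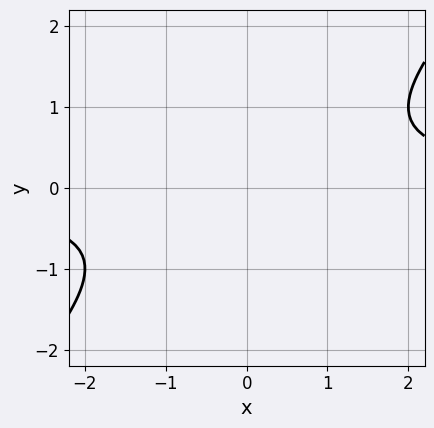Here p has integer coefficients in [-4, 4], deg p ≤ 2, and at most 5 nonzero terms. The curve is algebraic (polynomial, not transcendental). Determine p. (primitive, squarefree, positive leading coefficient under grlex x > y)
x*y - y^2 - 1

(a) The degree is 2 — the shape is more complex than any degree-1 curve.
(b) Reading off the gridlines: the curve avoids every integer y-axis point in the box; the curve avoids every integer x-axis point in the box.
(c) Putting this together gives p.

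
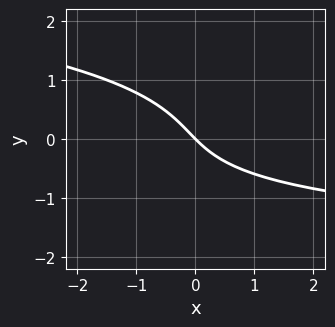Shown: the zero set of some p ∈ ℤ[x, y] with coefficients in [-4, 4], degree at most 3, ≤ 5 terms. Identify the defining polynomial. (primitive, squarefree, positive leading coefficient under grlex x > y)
First, degree: no degree-2 curve has this shape, so deg p = 3.
Then, observable constraints: one x-axis crossing is at x = 0; it crosses the y-axis at the gridline y = 0.
Finally, assembling these constraints gives the stated polynomial.

3*y^3 + x*y + 3*x + 3*y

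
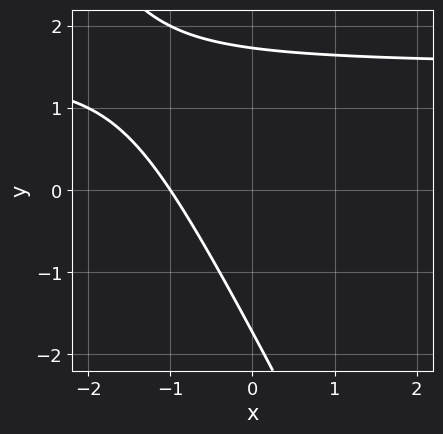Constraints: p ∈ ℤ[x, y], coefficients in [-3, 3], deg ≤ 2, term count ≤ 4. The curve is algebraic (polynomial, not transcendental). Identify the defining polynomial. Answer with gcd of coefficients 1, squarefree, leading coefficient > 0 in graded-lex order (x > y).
2*x*y + y^2 - 3*x - 3

1. Degree: a generic line meets the curve in up to 2 points, so deg p = 2.
2. Reading off the gridlines: it crosses the x-axis at the gridline x = -1.
3. Together with the visible shape, these determine p as stated.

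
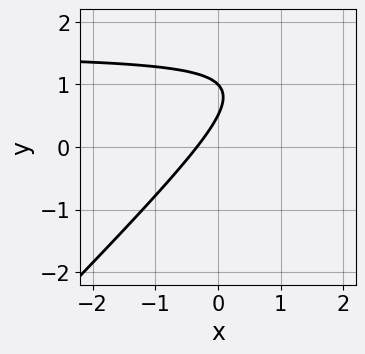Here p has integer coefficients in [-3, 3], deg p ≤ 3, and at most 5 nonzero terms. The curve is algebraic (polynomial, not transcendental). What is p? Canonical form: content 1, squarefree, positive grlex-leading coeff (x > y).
2*x*y - 2*y^2 - 3*x + 3*y - 1

deg p = 2. No degree-1 curve has this shape.
Checking where it meets the axes: one y-axis crossing is at y = 1.
Solving for integer coefficients yields p as stated.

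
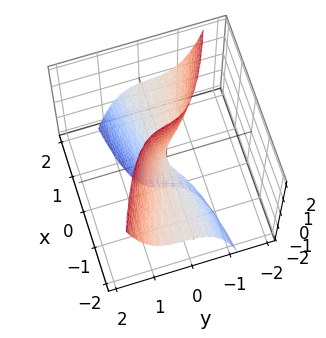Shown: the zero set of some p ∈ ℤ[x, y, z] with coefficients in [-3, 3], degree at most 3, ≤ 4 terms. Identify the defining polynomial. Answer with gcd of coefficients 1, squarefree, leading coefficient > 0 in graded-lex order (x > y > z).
x*y^2 + 3*y^3 + 2*x*z + y

First, the degree is 3 — no degree-2 surface has this shape.
Next, reading off the gridlines: it meets the y-axis at y = 0 (among the integer gridlines); the visible z-axis segment lies entirely on the surface; the visible x-axis segment lies entirely on the surface.
Finally, solving for integer coefficients yields p as stated.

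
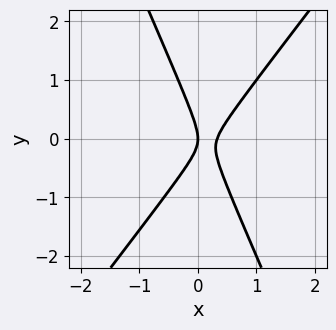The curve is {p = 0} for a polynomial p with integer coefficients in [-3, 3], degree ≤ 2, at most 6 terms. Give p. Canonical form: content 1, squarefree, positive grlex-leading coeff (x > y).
(a) deg p = 2.
(b) From the axis intercepts and sections: it meets the x-axis at x = 0 (among the integer gridlines); it meets the y-axis at y = 0 (among the integer gridlines).
(c) Assembling these constraints gives the stated polynomial.

3*x^2 - x*y - y^2 - x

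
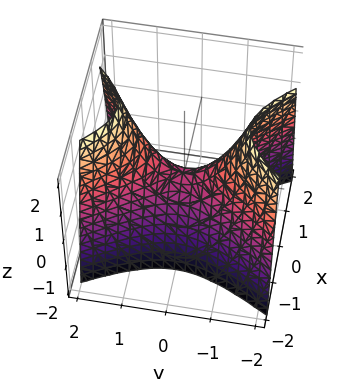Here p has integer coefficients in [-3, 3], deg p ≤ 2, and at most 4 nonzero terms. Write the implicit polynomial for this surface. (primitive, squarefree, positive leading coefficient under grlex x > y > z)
Degree: a saddle surface; a quadric, so deg p = 2.
Symmetries: the y ↦ −y reflection is a symmetry, so y appears only in even powers; mirror symmetry x ↦ −x ⇒ only even powers of x.
Checking where it meets the axes: one z-axis crossing is at z = 0; it meets the y-axis at y = 0 (among the integer gridlines).
Together with the visible shape, these determine p as stated.

2*x^2 - y^2 + z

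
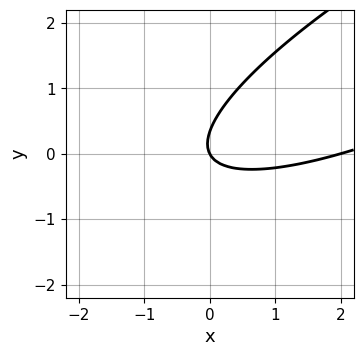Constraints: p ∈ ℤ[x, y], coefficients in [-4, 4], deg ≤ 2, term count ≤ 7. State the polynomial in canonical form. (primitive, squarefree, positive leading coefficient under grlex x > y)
1. The degree is 2 — no degree-1 curve has this shape.
2. Against the integer gridlines: the x-axis gridline crossings are at x ∈ {0, 2}; it meets the y-axis at y = 0 (among the integer gridlines).
3. Solving for integer coefficients yields p as stated.

x^2 - 3*x*y + 3*y^2 - 2*x - y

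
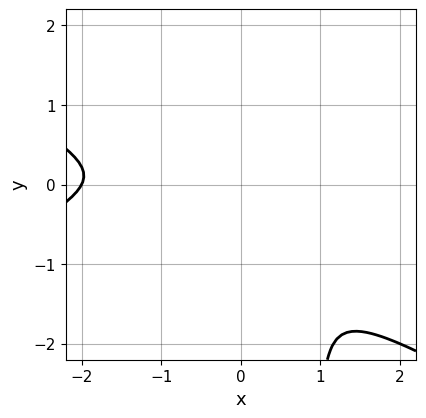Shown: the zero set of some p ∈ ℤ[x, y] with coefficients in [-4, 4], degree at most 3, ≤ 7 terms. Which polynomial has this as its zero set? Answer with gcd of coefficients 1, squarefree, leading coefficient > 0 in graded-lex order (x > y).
x^3 - 3*x*y^2 + 2*x^2 + x*y + 3*y^2

1. deg p = 3. No degree-2 curve has this shape.
2. Observable constraints: it meets the x-axis at x = -2 (among the integer gridlines).
3. Together with the visible shape, these determine p as stated.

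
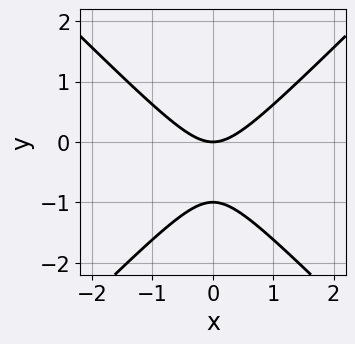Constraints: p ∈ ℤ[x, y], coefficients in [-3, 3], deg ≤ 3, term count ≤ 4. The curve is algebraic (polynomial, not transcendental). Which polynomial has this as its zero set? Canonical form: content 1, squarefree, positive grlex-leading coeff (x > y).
x^2 - y^2 - y

First, deg p = 2. A generic line meets the curve in up to 2 points.
Next, symmetries: it's symmetric under x → −x, forcing even powers of x.
Then, observable constraints: among the integer gridlines, it crosses the y-axis at y ∈ {-1, 0}; it meets the x-axis at x = 0 (among the integer gridlines).
Finally, fitting integer coefficients to these (and the overall shape) gives p.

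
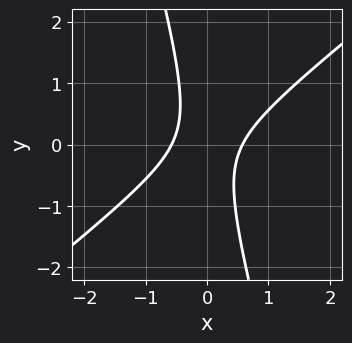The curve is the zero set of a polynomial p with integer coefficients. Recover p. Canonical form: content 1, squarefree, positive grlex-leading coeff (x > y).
1. deg p = 2. The shape is more complex than any degree-1 curve.
2. From the axis intercepts and sections: it misses every integer gridline on the y-axis.
3. Matching integer coefficients to the picture gives p.

3*x^2 - 3*x*y - y^2 - 1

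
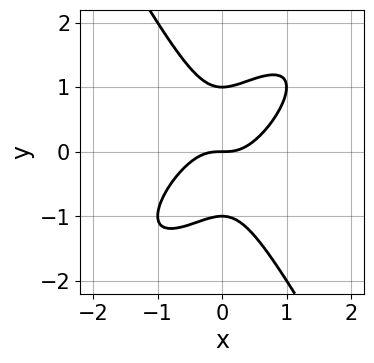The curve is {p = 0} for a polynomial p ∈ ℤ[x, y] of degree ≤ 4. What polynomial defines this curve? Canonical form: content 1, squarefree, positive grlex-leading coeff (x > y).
2*x^3 - 2*x^2*y + y^3 - y

1. Degree: a generic line meets the curve in up to 3 points, so deg p = 3.
2. Observable constraints: the y-axis gridline crossings are at y ∈ {-1, 0, 1}; one x-axis crossing is at x = 0.
3. These observations pin down the coefficients.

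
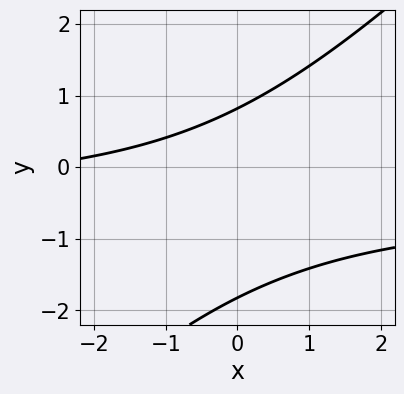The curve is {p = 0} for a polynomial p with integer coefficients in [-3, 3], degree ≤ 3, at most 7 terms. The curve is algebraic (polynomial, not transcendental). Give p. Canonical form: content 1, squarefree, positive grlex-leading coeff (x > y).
First, the degree is 2 — a generic line meets the curve in up to 2 points.
Next, checking where it meets the axes: the curve avoids every integer x-axis point in the box.
Finally, putting this together gives p.

2*x*y - 2*y^2 + x - 2*y + 3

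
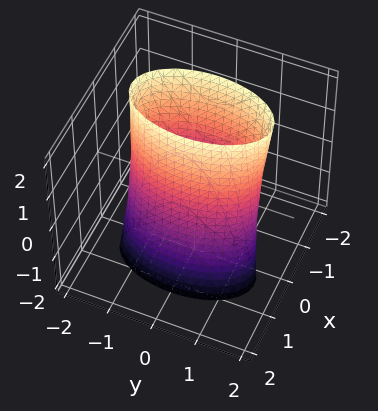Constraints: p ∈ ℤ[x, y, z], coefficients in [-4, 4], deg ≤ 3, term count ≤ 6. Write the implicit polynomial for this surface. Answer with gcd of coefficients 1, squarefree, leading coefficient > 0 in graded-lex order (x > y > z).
Degree: no degree-1 surface has this shape, so deg p = 2.
Reading off the gridlines: it misses every integer gridline on the z-axis.
These observations pin down the coefficients.

3*x^2 + x*z + y^2 - 2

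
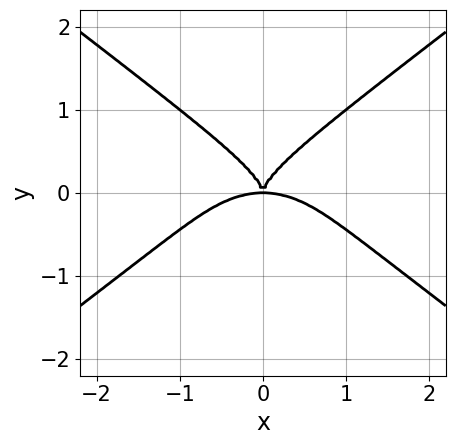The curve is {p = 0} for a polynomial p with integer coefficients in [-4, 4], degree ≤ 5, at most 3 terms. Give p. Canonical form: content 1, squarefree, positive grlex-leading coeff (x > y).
The degree is 4 — a generic line meets the curve in up to 4 points.
Symmetries: mirror symmetry x ↦ −x ⇒ only even powers of x.
From the axis intercepts and sections: it crosses the x-axis at the gridline x = 0; one y-axis crossing is at y = 0.
Assembling these constraints gives the stated polynomial.

x^4 - 3*y^4 + 2*x^2*y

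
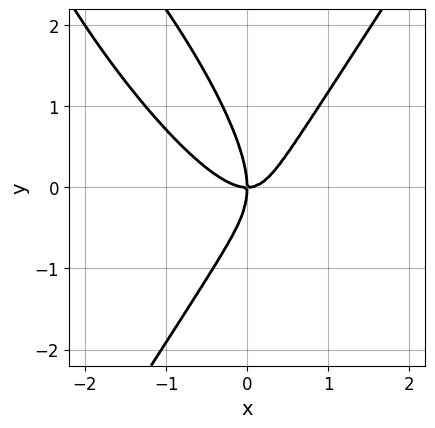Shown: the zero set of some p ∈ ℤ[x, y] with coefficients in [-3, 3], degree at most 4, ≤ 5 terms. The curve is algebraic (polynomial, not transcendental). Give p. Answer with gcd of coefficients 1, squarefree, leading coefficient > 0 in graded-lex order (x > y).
(a) deg p = 3.
(b) Checking where it meets the axes: it meets the x-axis at x = 0 (among the integer gridlines); one y-axis crossing is at y = 0.
(c) Together with the visible shape, these determine p as stated.

3*x^3 + 2*x^2*y - x*y^2 - y^3 - 2*x*y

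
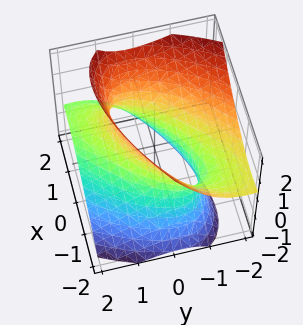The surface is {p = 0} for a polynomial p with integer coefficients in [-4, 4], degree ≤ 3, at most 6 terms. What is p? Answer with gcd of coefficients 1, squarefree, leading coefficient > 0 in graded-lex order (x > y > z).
(a) deg p = 2. A generic line meets the surface in up to 2 points.
(b) From the axis intercepts and sections: it misses every integer gridline on the z-axis; the y-axis gridline crossings are at y ∈ {-1, 1}.
(c) Together with the visible shape, these determine p as stated. Check: (-1, 0, 0) on the x-axis lies on the surface, and p(-1, 0, 0) = 0. ✓

2*x^2 - 3*x*y + 2*y^2 + 3*y*z - 2*z^2 - 2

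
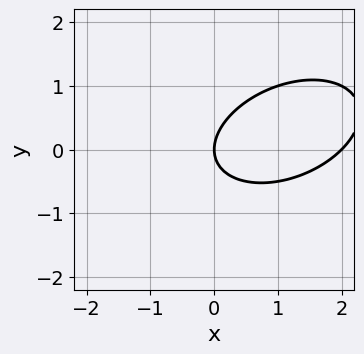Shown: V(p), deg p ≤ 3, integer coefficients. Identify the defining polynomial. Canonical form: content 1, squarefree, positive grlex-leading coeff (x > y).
x^2 - x*y + 2*y^2 - 2*x

First, deg p = 2. A generic line meets the curve in up to 2 points.
Then, reading off the gridlines: among the integer gridlines, it crosses the x-axis at x ∈ {0, 2}; one y-axis crossing is at y = 0.
Finally, these observations pin down the coefficients.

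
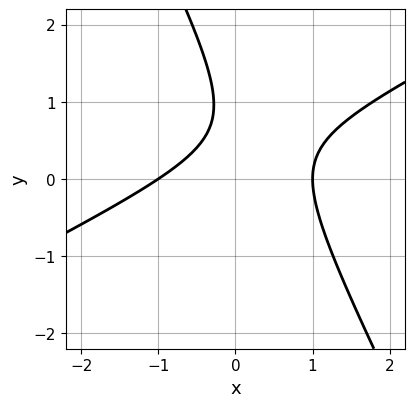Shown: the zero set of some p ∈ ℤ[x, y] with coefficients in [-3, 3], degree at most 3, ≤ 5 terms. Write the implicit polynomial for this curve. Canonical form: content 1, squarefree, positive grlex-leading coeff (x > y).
First, degree: the shape is more complex than any degree-1 curve, so deg p = 2.
Then, from the visible intercepts: among the integer gridlines, it crosses the x-axis at x ∈ {-1, 1}; it misses every integer gridline on the y-axis.
Finally, solving for integer coefficients yields p as stated.

2*x^2 - 3*x*y - 2*y^2 + 3*y - 2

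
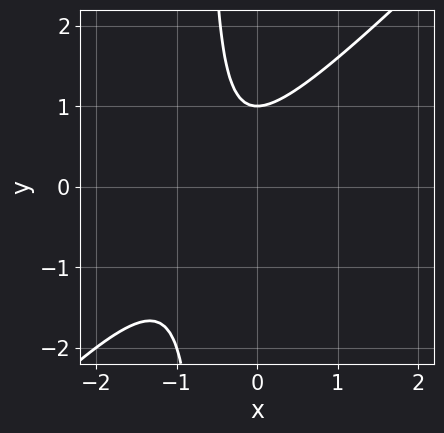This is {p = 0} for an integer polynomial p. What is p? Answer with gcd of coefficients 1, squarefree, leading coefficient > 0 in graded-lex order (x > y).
3*x^2 - 3*x*y + 3*x - 2*y + 2

The degree is 2 — a generic line meets the curve in up to 2 points.
Reading off the gridlines: the curve avoids every integer x-axis point in the box; it meets the y-axis at y = 1 (among the integer gridlines).
Putting this together gives p.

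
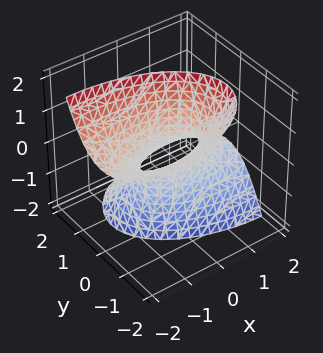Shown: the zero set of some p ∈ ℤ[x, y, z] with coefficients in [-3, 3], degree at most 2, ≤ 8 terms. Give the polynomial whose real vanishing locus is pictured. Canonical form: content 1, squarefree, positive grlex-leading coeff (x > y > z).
Degree: no degree-1 surface has this shape, so deg p = 2.
Observable constraints: among the integer gridlines, it crosses the x-axis at x ∈ {-1, 1}; no z-intercept at any integer in the box.
Putting this together gives p.

x^2 + 2*x*z + 3*y^2 + 2*y*z - z^2 - 1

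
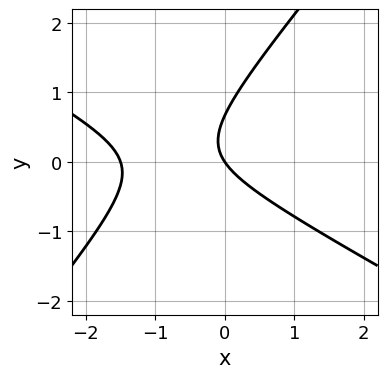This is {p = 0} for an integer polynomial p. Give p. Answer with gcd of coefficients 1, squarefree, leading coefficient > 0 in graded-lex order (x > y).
2*x^2 + 2*x*y - 3*y^2 + 3*x + 2*y

1. deg p = 2. No degree-1 curve has this shape.
2. Observable constraints: it crosses the x-axis at the gridline x = 0; one y-axis crossing is at y = 0.
3. Fitting integer coefficients to these (and the overall shape) gives p.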